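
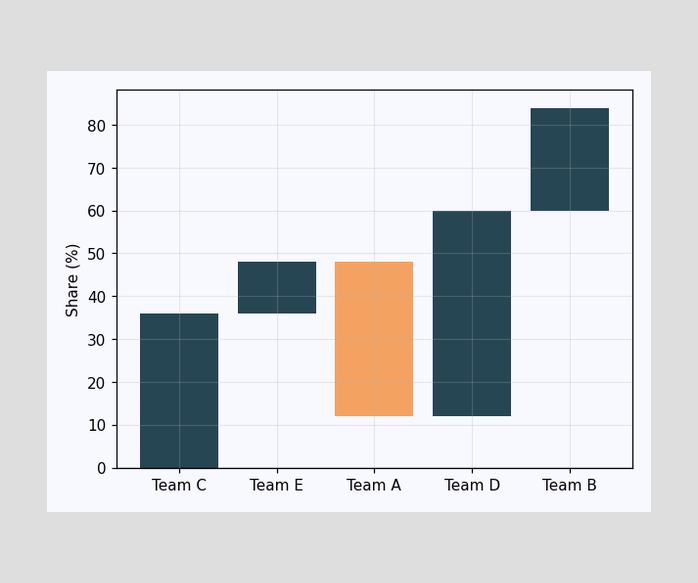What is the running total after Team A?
12%

After Team A the running total reaches 12%.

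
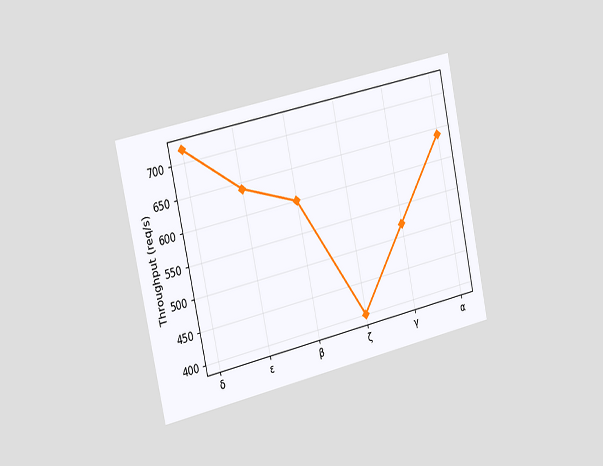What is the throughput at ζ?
400req/s

The chart is tilted about 12° counter-clockwise and viewed slightly from the left. At ζ, the line is at 400req/s.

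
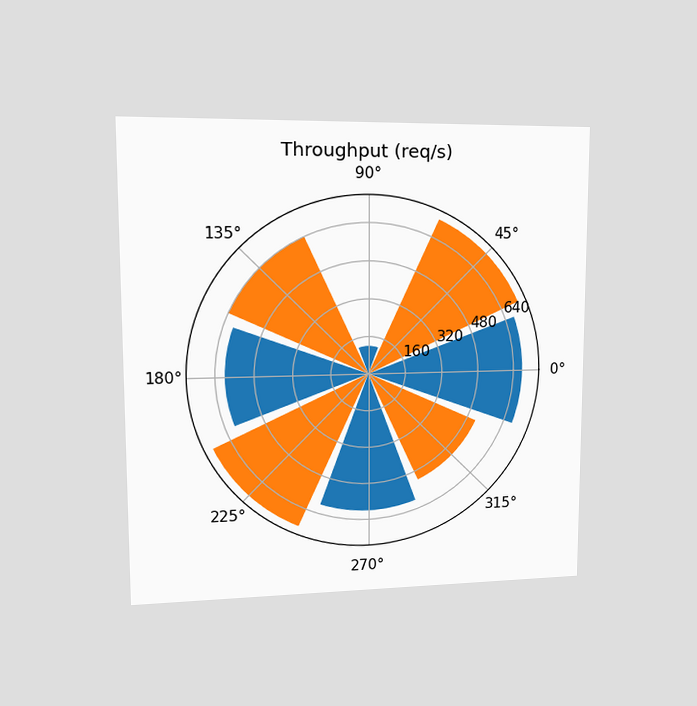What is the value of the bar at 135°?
The chart is viewed at a slight angle. The bar at 135° reaches 640req/s on the radial axis.

640req/s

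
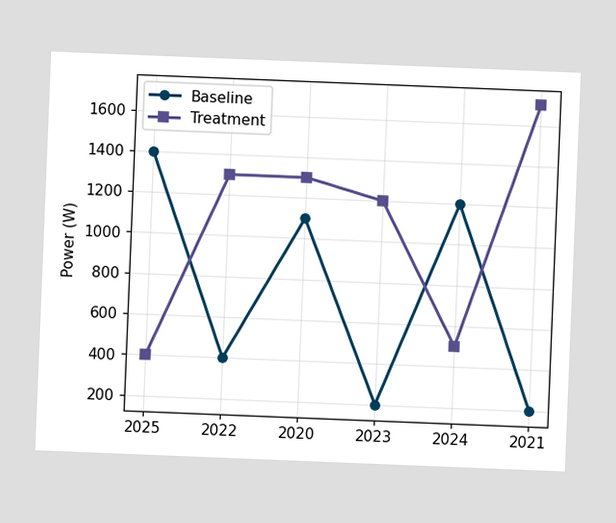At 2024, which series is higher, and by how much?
The chart is tilted about 2° clockwise. At 2024, Baseline sits above the other line by 700W.

Baseline, by 700W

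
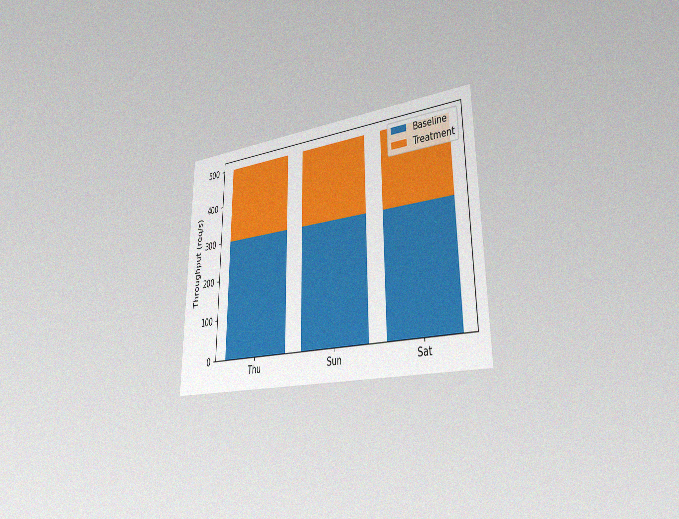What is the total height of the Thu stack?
The chart is viewed slightly from the right, with some photo noise. The Thu stack's top reaches 500req/s on the y-axis.

500req/s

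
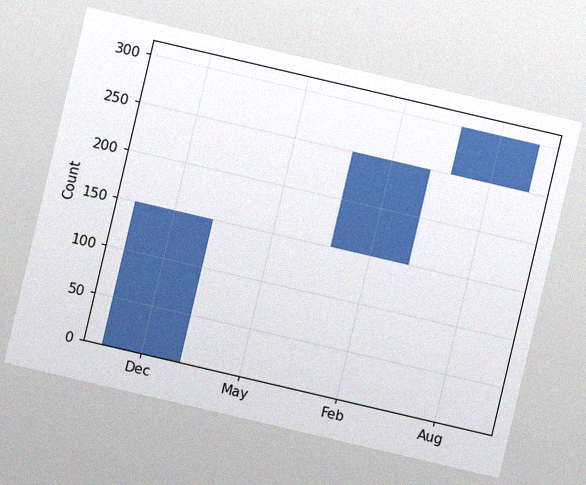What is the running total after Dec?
The chart is tilted about 13° clockwise, with some photo noise. After Dec the running total reaches 150.

150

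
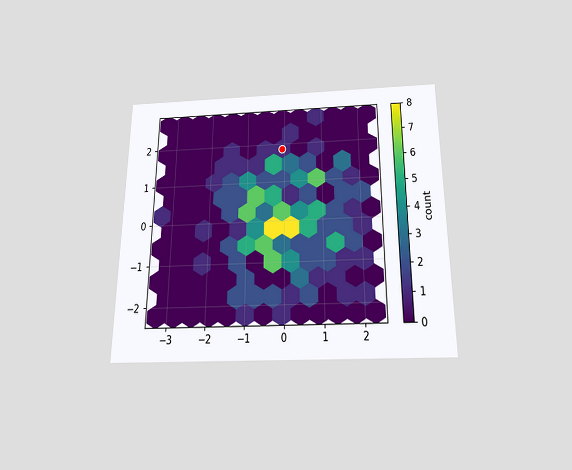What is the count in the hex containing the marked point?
The chart is viewed slightly from below. The marked hex reads 1 on the colorbar.

1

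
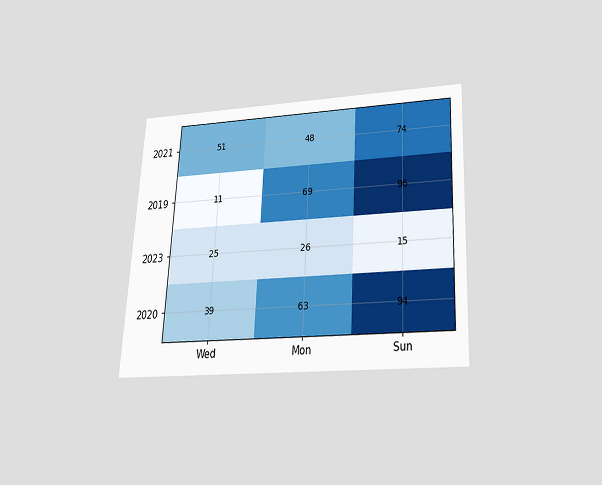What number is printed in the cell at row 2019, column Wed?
11

The chart is tilted about 3° clockwise and viewed slightly from below. The (2019, Wed) cell reads 11.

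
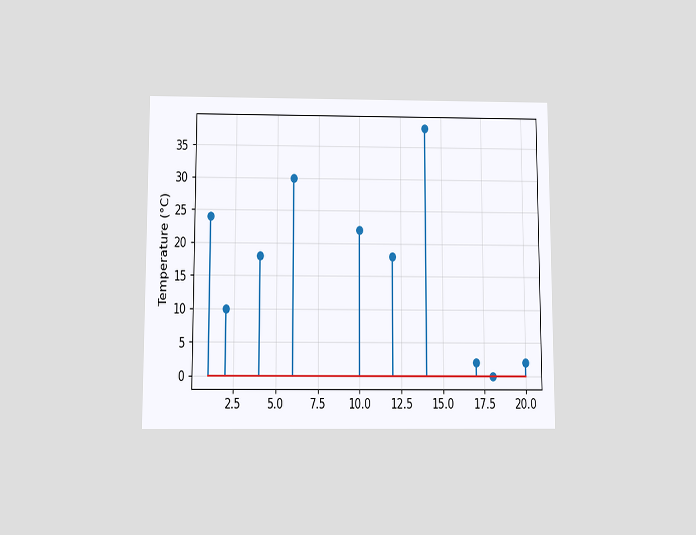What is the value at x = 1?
24°C

The chart is viewed slightly from below. The stem at x=1 reaches 24°C.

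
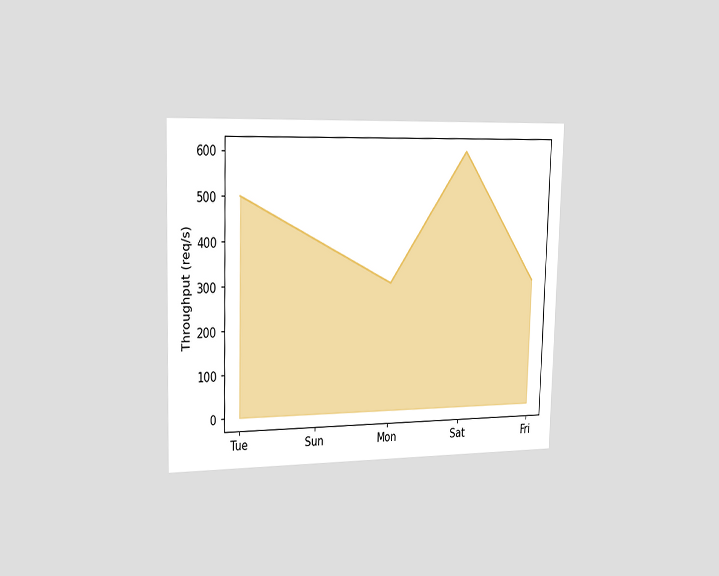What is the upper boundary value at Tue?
500req/s

The chart is viewed slightly from the left. At Tue the upper boundary is at 500req/s.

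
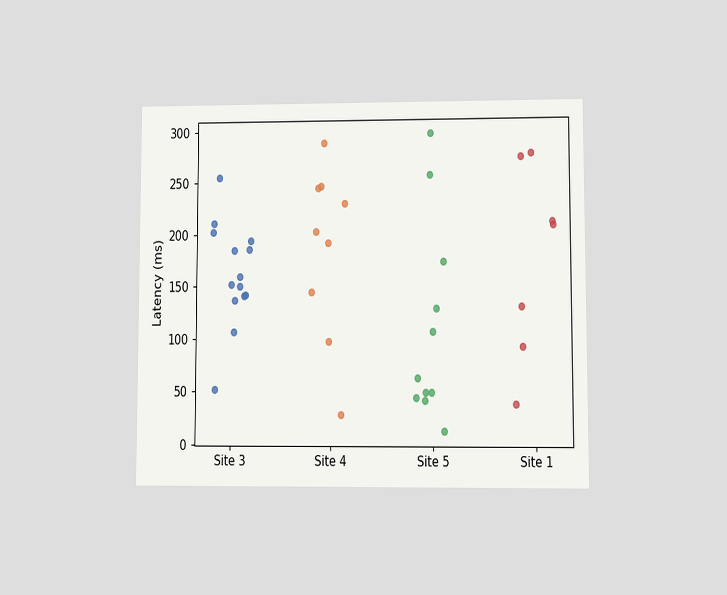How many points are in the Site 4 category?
9

The chart is viewed at a slight angle. Counting the markers in the Site 4 column gives 9.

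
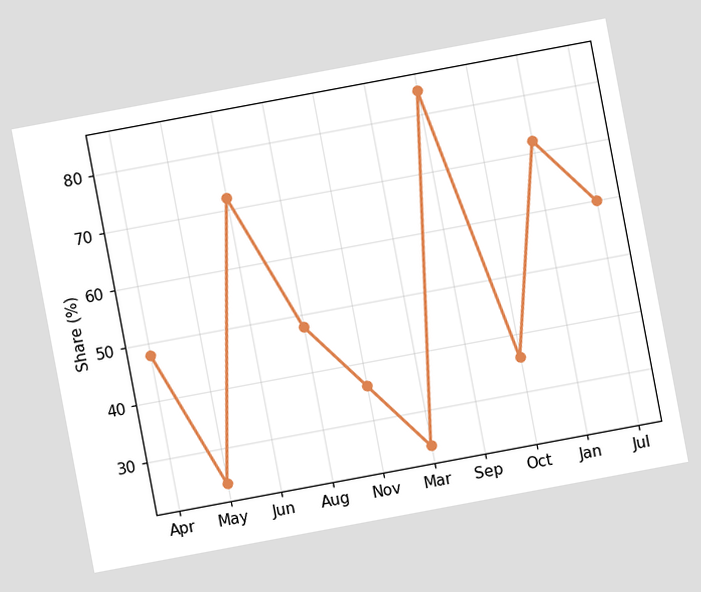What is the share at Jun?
72%

The chart is tilted about 11° counter-clockwise. At Jun, the line is at 72%.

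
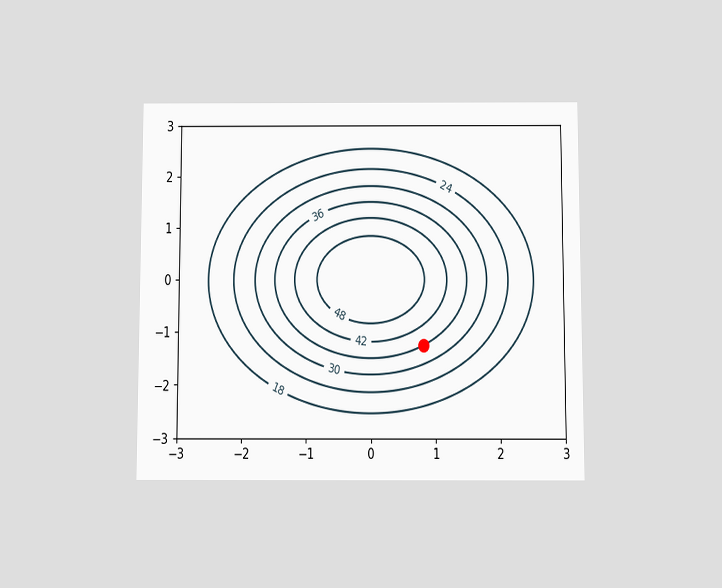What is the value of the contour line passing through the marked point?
The chart is viewed slightly from below. The marked point sits on the contour labelled 36.

36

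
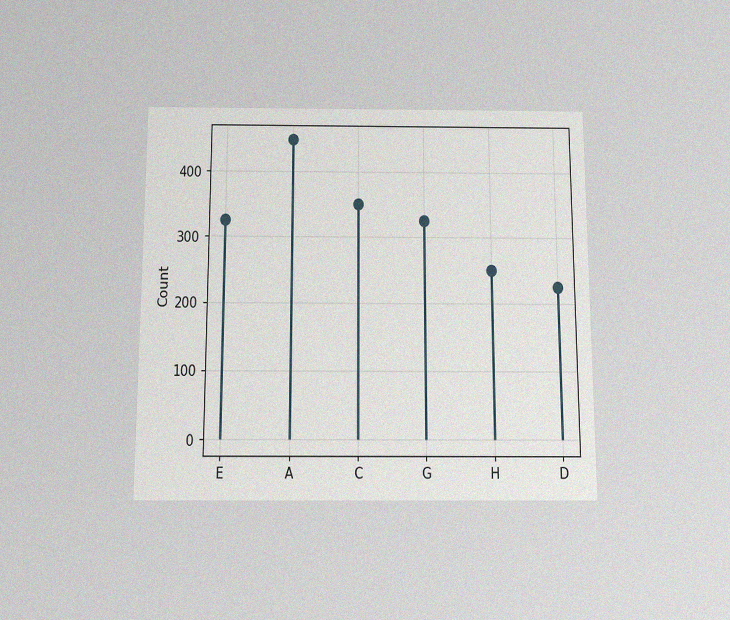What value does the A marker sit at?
450

The chart is viewed slightly from below, with some photo noise. The A marker sits at 450.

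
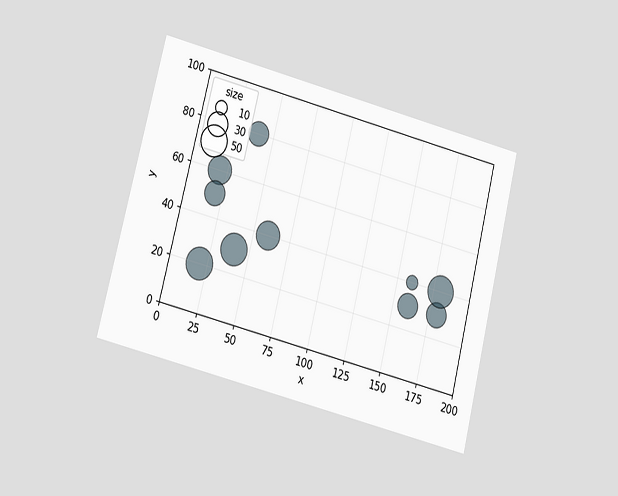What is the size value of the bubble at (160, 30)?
30

The chart is tilted about 14° clockwise and viewed at a slight angle. Matching the bubble at (160, 30) against the size legend gives 30.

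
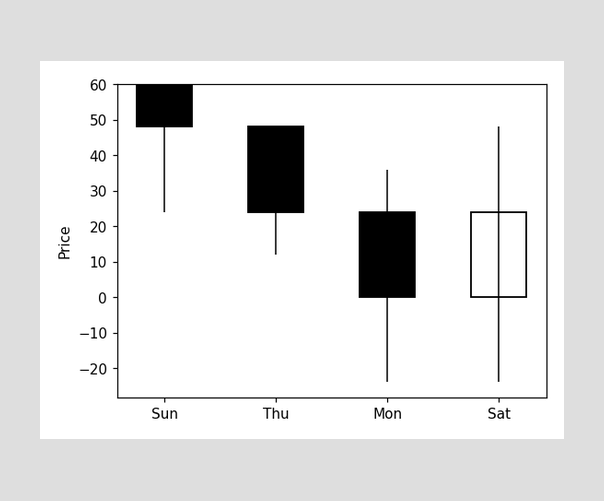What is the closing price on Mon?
The Mon candle closes at 0.

0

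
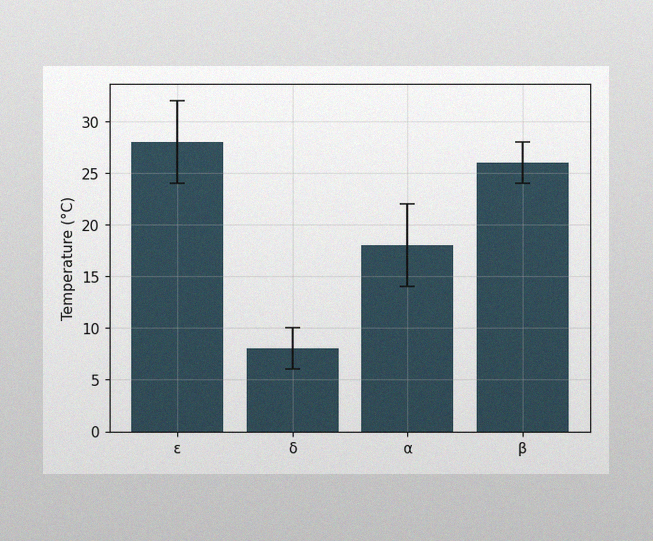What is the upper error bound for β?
28°C

The image has some photo noise and uneven lighting. The β bar's upper whisker reaches 28°C.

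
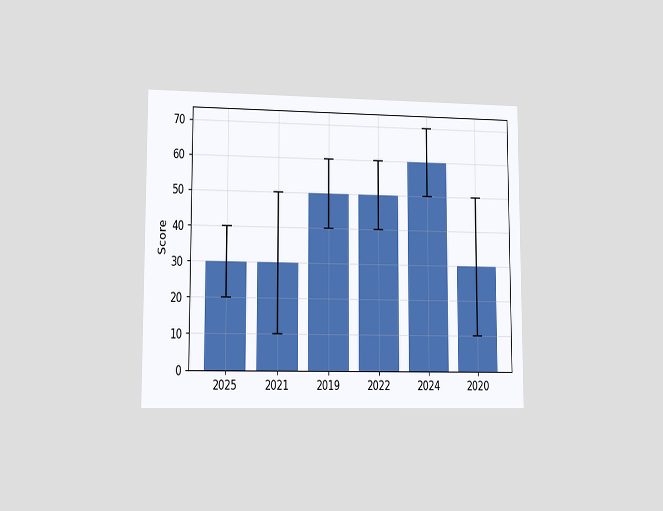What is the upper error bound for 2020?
50

The chart is viewed at a slight angle. The 2020 bar's upper whisker reaches 50.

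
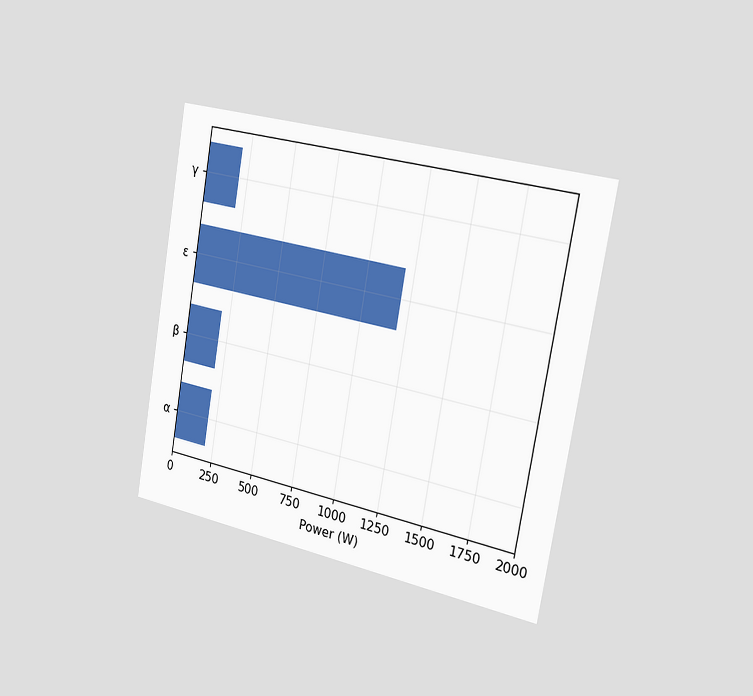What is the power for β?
200W

The chart is tilted about 10° clockwise and viewed slightly from the right. Reading along the chart's x-axis, the β bar reaches 200W.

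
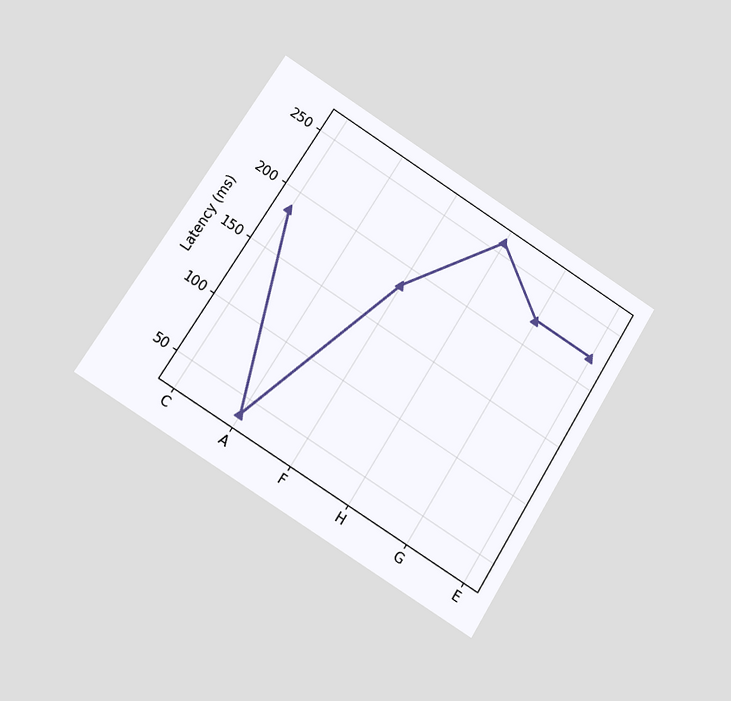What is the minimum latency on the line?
The chart is tilted about 32° clockwise and viewed at a slight angle. The lowest point is at A, and reading across to the y-axis gives 37ms.

37ms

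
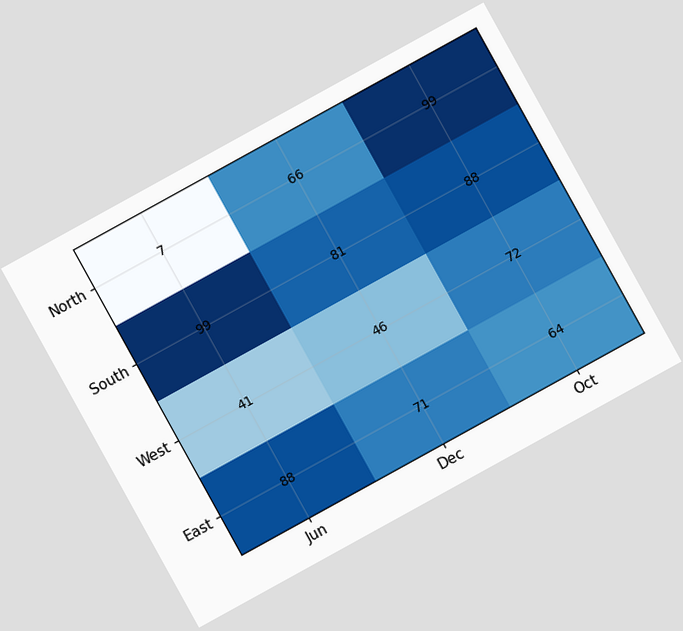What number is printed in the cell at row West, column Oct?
72

The chart is tilted about 29° counter-clockwise. The (West, Oct) cell reads 72.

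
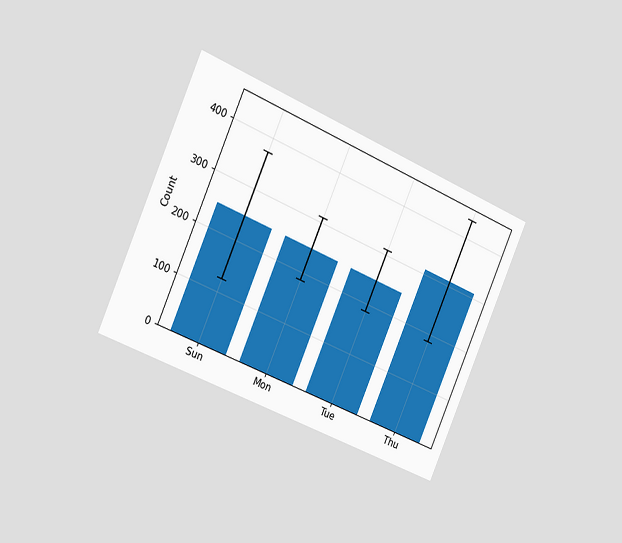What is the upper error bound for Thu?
The chart is tilted about 24° clockwise and viewed slightly from the left. The Thu bar's upper whisker reaches 434.

434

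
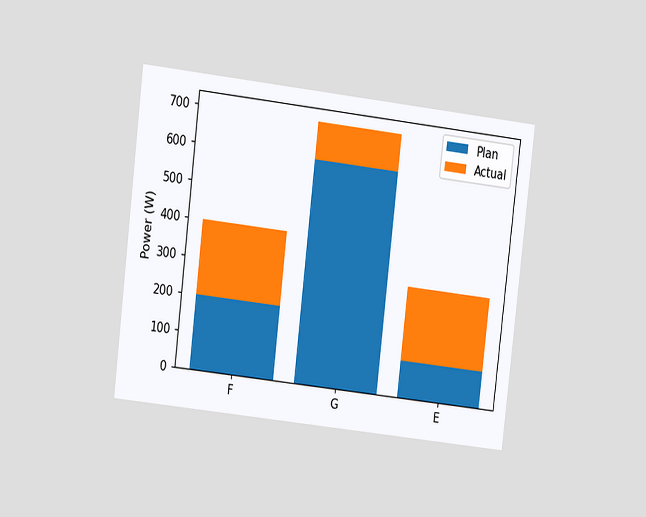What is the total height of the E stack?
The chart is tilted about 7° clockwise and viewed at a slight angle. The E stack's top reaches 300W on the y-axis.

300W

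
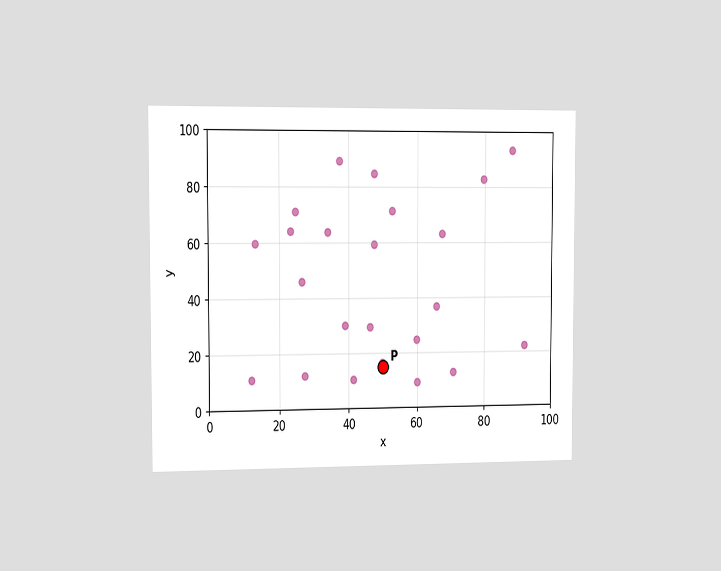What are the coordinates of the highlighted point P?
The chart is viewed slightly from the left. Following the gridlines from P to each axis, P sits at (50, 15).

(50, 15)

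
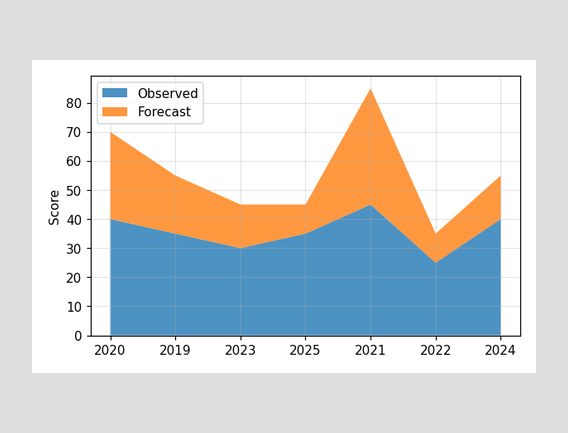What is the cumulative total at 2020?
70

The stacked total at 2020 reaches 70.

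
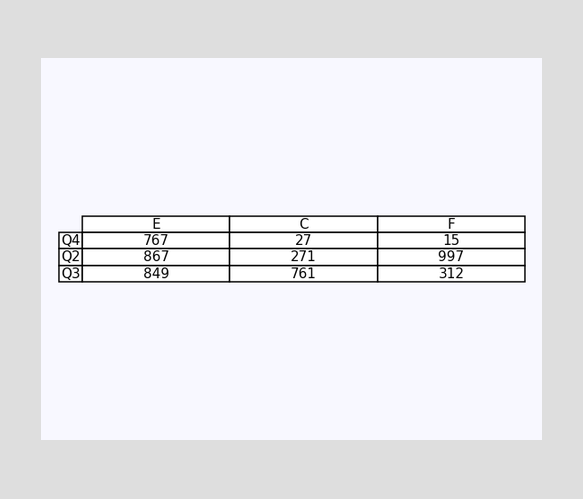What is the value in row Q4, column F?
15

The (Q4, F) cell reads 15.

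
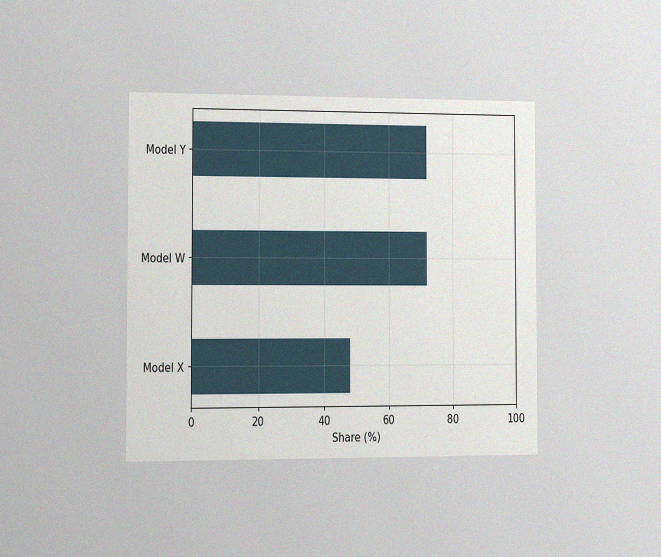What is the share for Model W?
The chart is viewed slightly from the left, with some photo noise. Reading along the chart's x-axis, the Model W bar reaches 72%.

72%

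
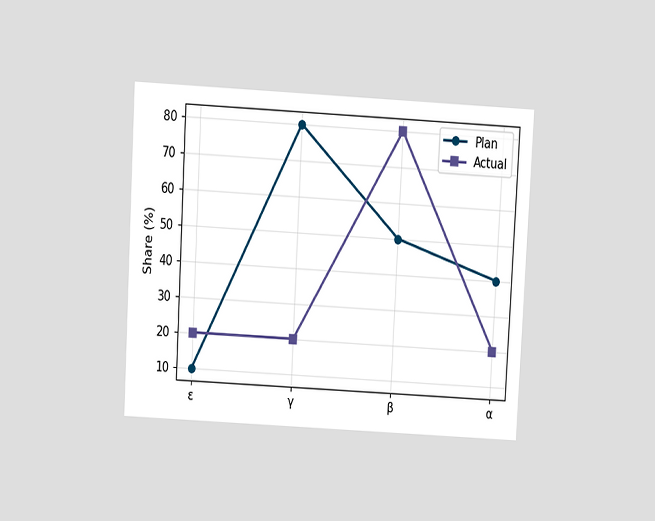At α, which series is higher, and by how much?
Plan, by 20%

The chart is tilted about 3° clockwise and viewed slightly from above. At α, Plan sits above the other line by 20%.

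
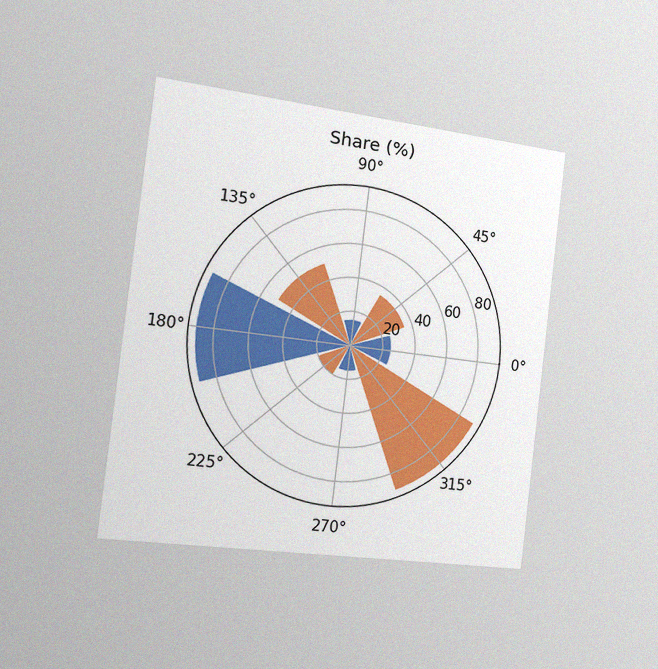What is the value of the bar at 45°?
The chart is tilted about 7° clockwise and viewed slightly from the left, with some photo noise. The bar at 45° reaches 35% on the radial axis.

35%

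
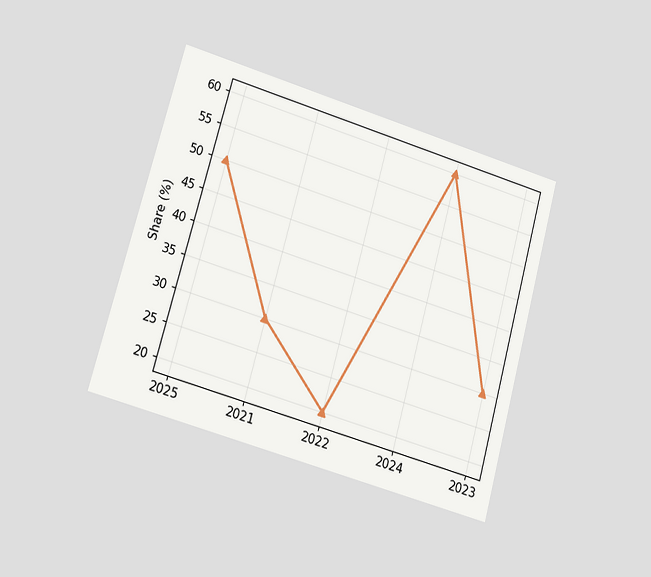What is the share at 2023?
The chart is tilted about 15° clockwise and viewed at a slight angle. At 2023, the line is at 30%.

30%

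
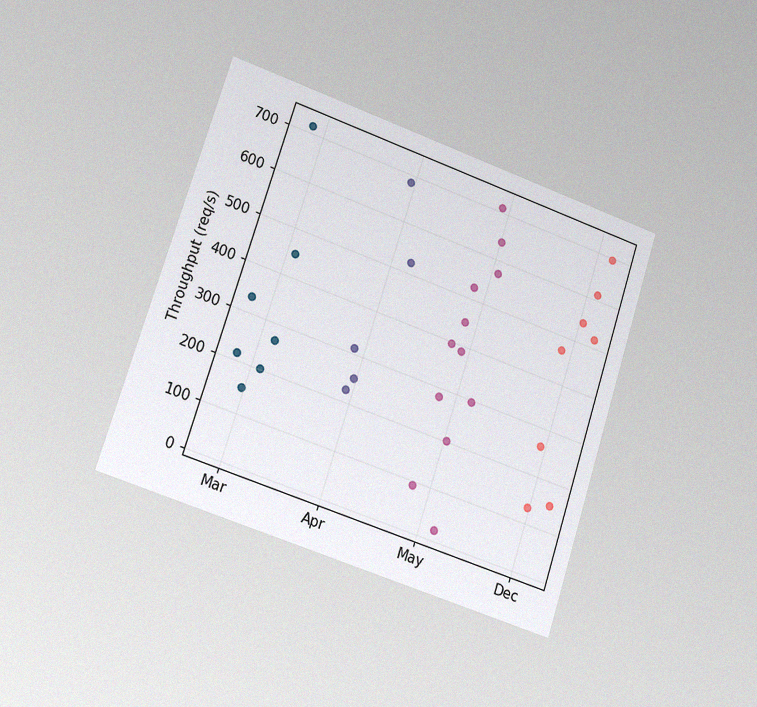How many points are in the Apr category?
5

The chart is tilted about 18° clockwise and viewed slightly from the left, with some photo noise. Counting the markers in the Apr column gives 5.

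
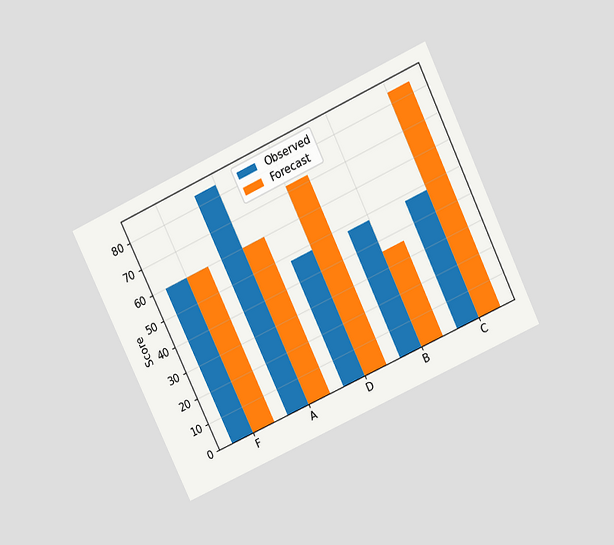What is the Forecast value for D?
The chart is tilted about 25° counter-clockwise and viewed slightly from above. The Forecast bar at D reaches 72 on the y-axis.

72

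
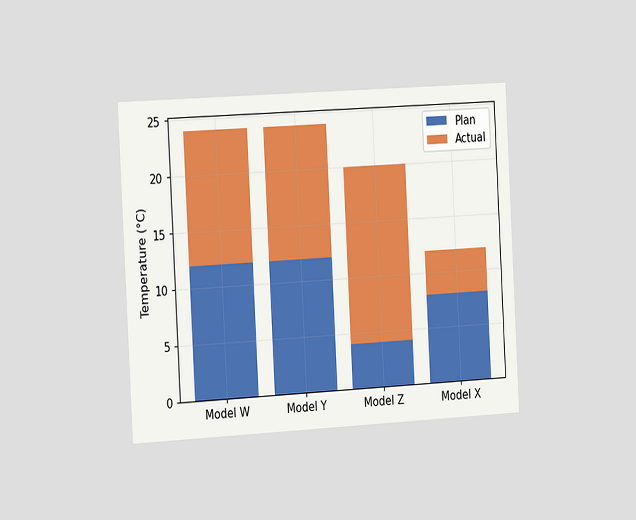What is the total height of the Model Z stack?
20°C

The chart is tilted about 3° counter-clockwise and viewed slightly from the left. The Model Z stack's top reaches 20°C on the y-axis.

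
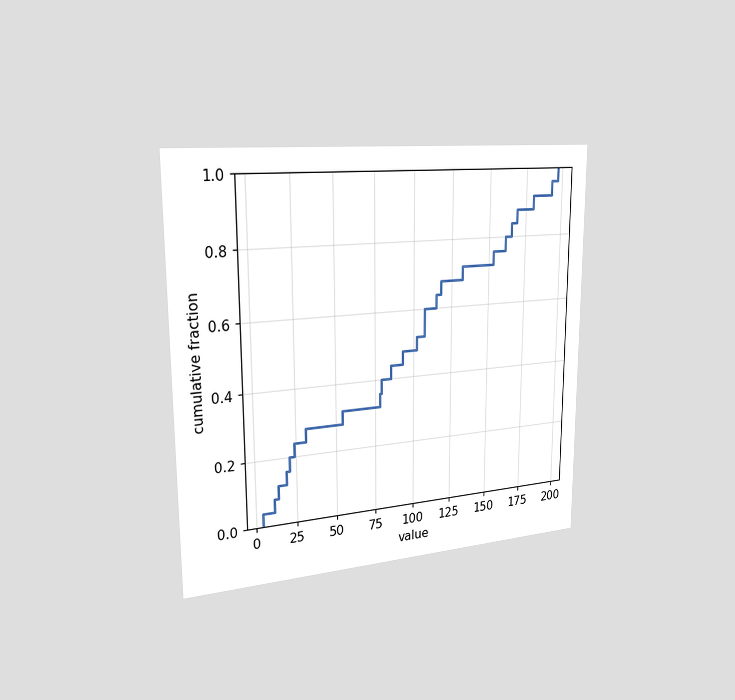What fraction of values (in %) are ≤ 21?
20%

The chart is viewed slightly from the left. At x=21 the ECDF step is at 20%.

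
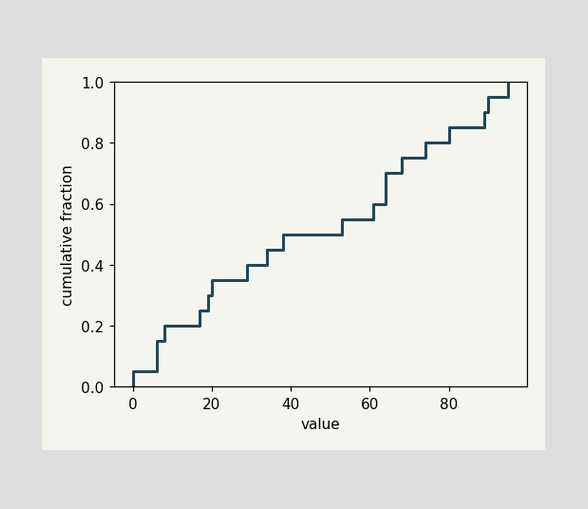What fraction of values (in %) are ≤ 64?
70%

At x=64 the ECDF step is at 70%.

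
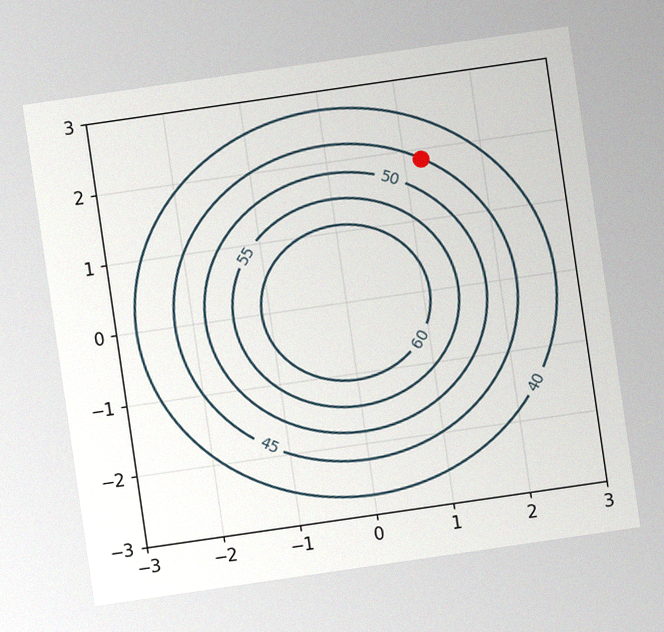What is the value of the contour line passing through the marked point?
45

The chart is tilted about 8° counter-clockwise, with some photo noise. The marked point sits on the contour labelled 45.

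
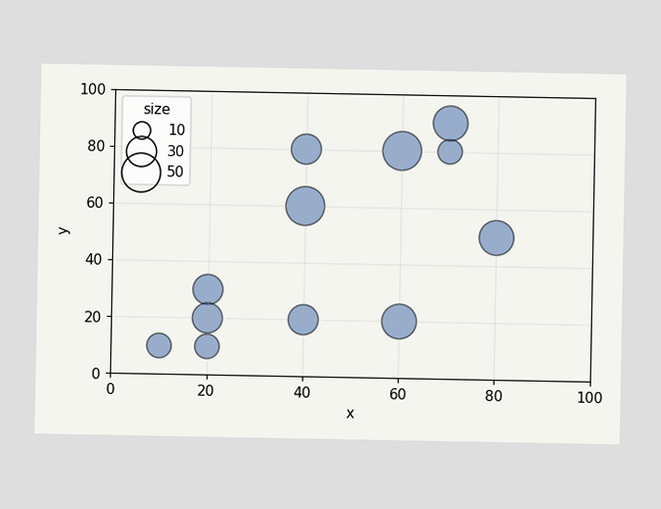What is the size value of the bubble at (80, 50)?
Matching the bubble at (80, 50) against the size legend gives 40.

40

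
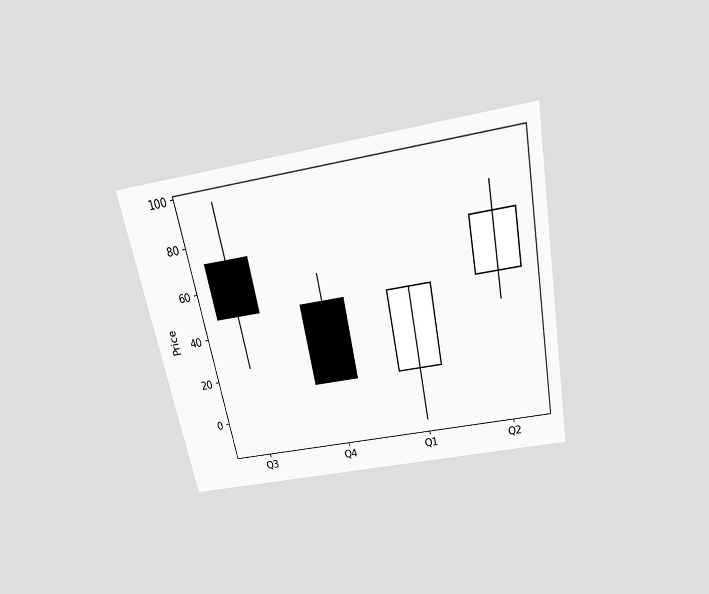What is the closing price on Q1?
The chart is tilted about 11° counter-clockwise and viewed slightly from above. The Q1 candle closes at 48.

48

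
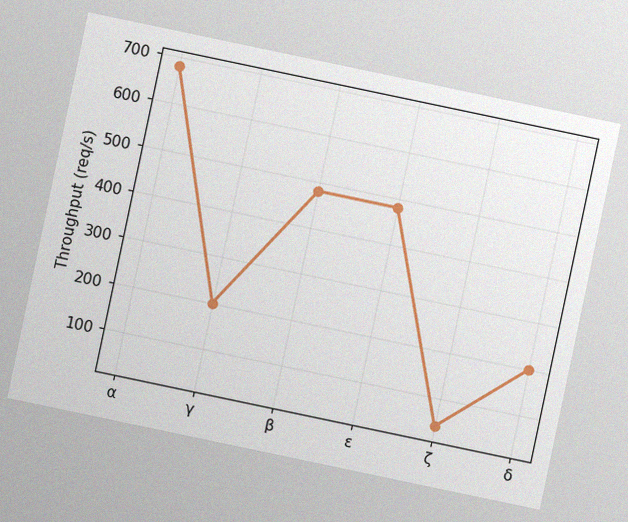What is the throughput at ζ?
40req/s

The chart is tilted about 12° clockwise, with some photo noise. At ζ, the line is at 40req/s.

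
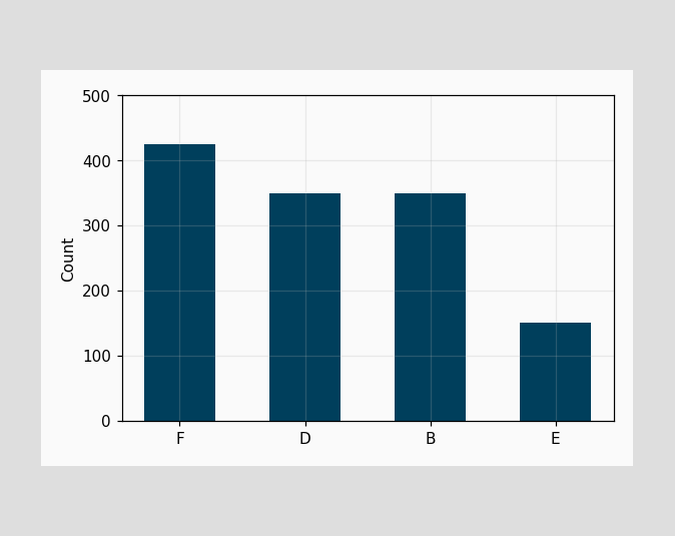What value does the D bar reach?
350

Reading along the chart's y-axis, the D bar reaches 350.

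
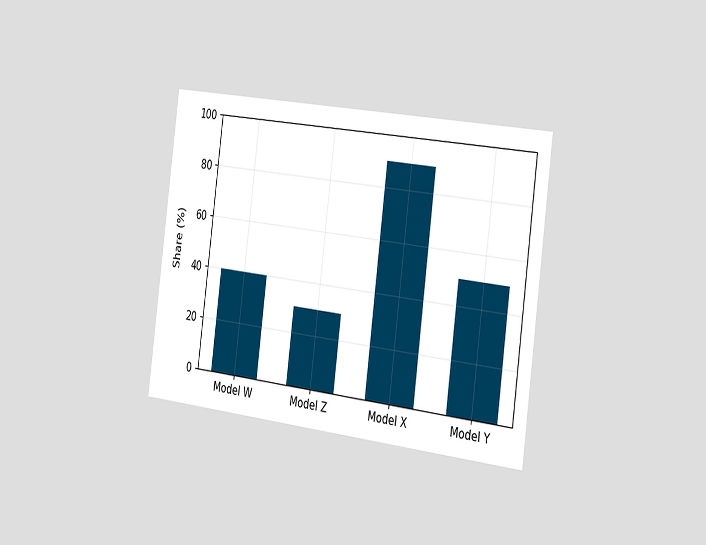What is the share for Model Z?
The chart is tilted about 7° clockwise and viewed slightly from the right. Reading along the chart's y-axis, the Model Z bar reaches 30%.

30%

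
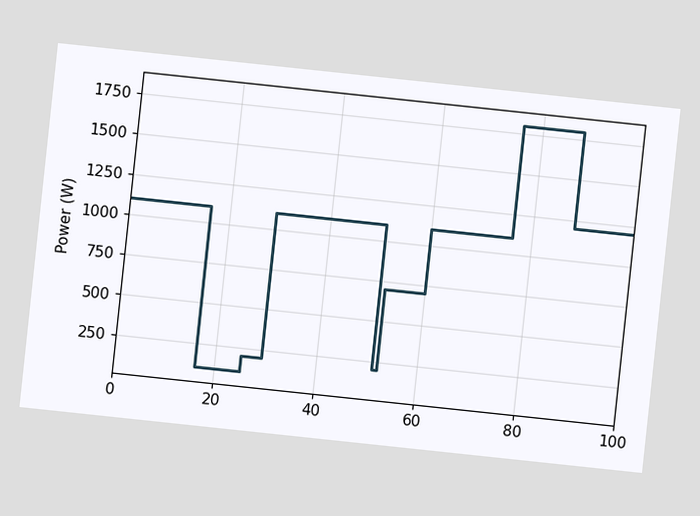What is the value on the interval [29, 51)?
1100W

The chart is tilted about 6° clockwise. On [29, 51) the step sits at 1100W.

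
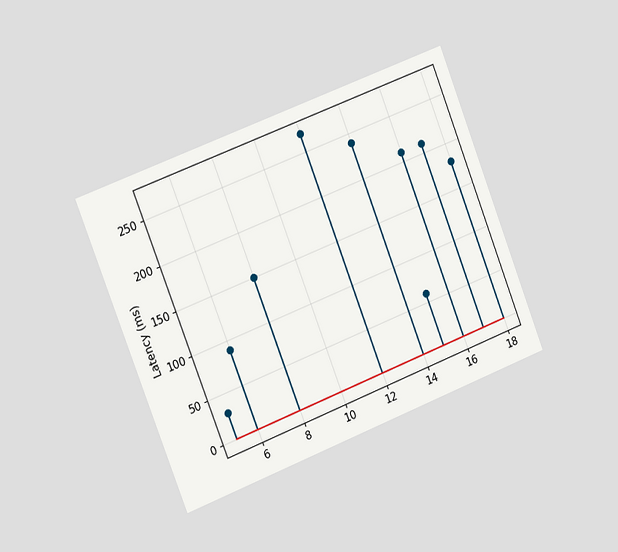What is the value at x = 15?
60ms

The chart is tilted about 21° counter-clockwise and viewed slightly from the left. The stem at x=15 reaches 60ms.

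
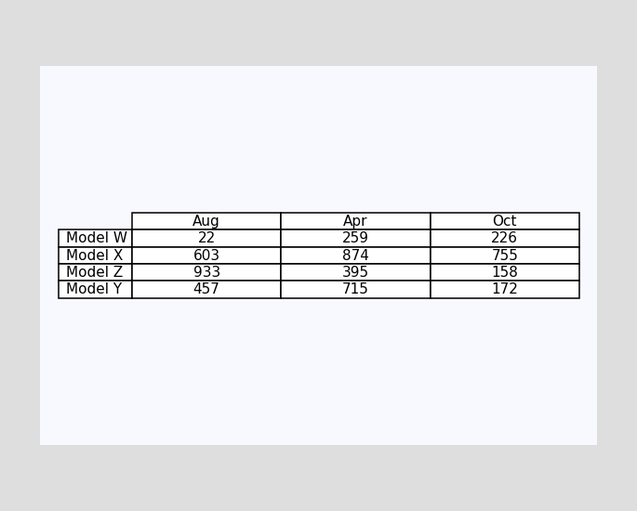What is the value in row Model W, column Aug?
The (Model W, Aug) cell reads 22.

22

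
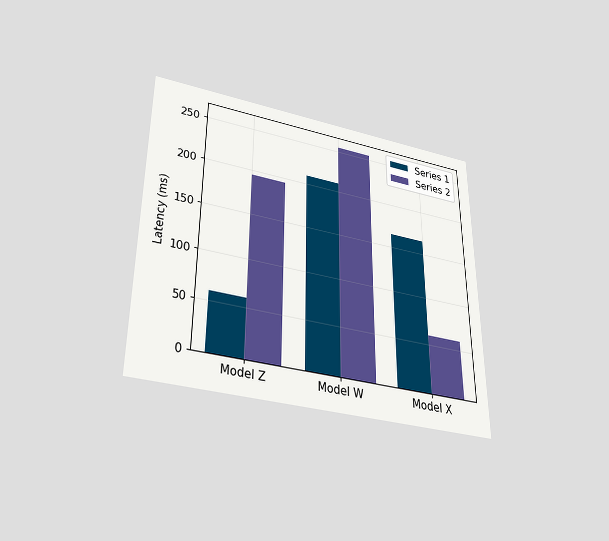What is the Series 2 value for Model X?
60ms

The chart is viewed slightly from below. The Series 2 bar at Model X reaches 60ms on the y-axis.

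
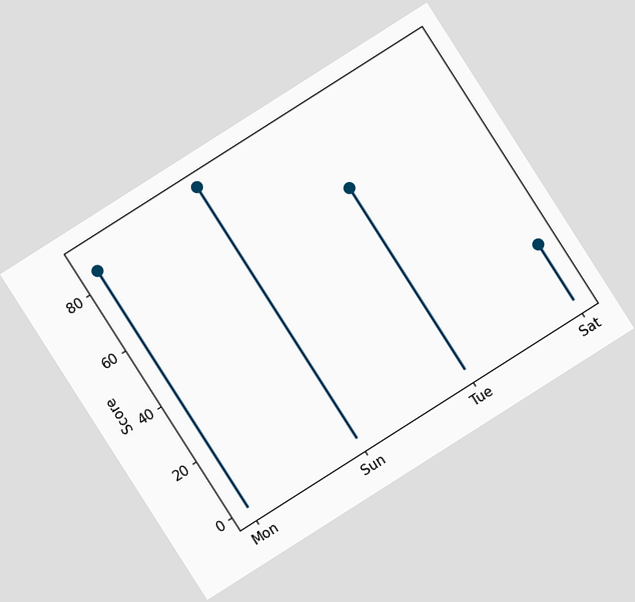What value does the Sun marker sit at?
The chart is tilted about 32° counter-clockwise. The Sun marker sits at 90.

90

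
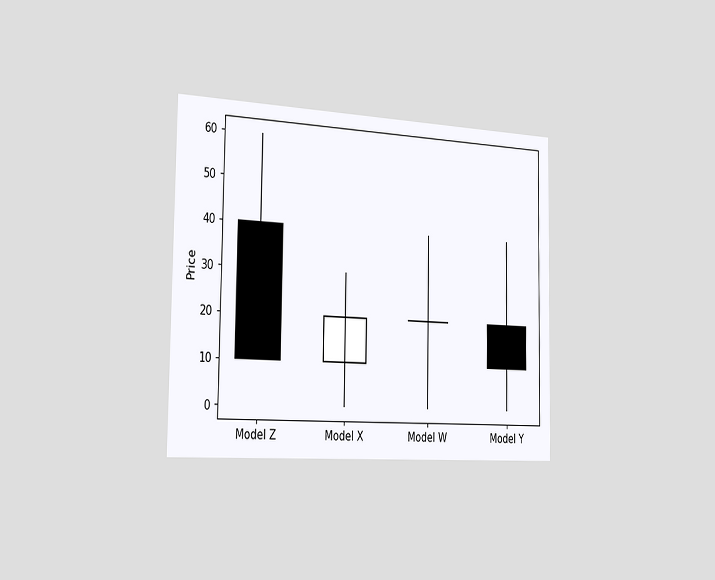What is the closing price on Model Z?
10

The chart is viewed slightly from the left. The Model Z candle closes at 10.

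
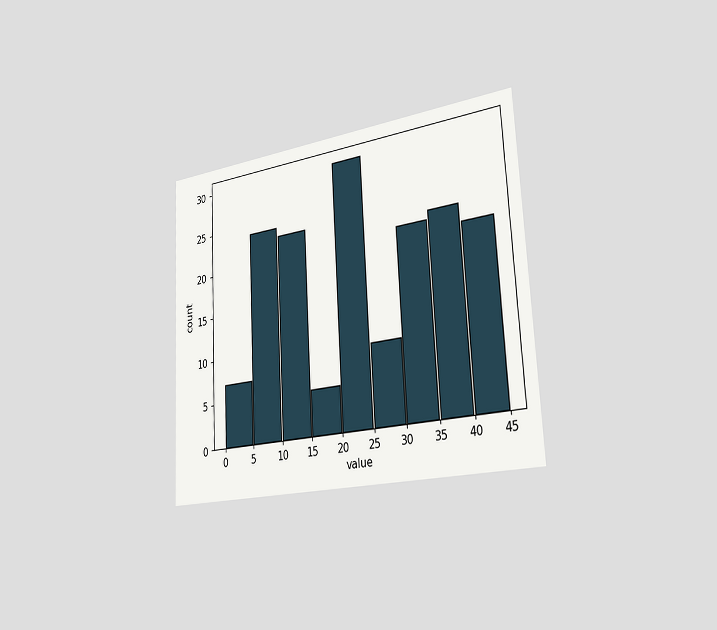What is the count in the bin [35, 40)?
The chart is tilted about 3° counter-clockwise and viewed slightly from the right. The [35, 40) bin has height 22.

22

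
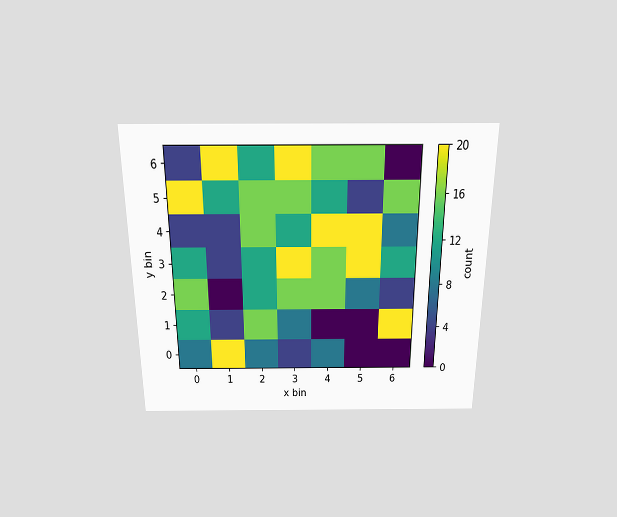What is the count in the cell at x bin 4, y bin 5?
The chart is viewed slightly from above. Matching the cell (4, 5) against the colorbar gives 12.

12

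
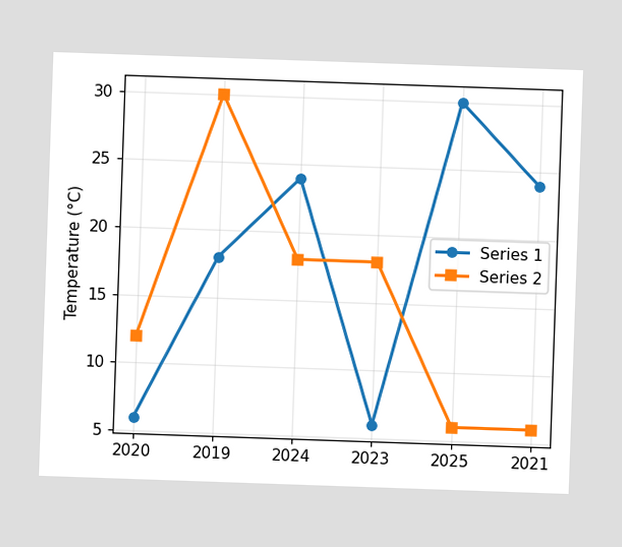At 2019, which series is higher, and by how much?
Series 2, by 12°C

At 2019, Series 2 sits above the other line by 12°C.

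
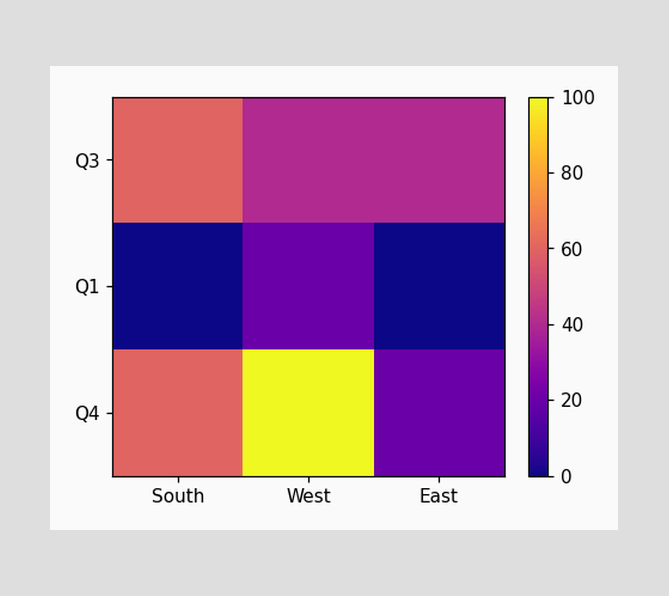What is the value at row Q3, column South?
Matching cell (Q3, South) against the colorbar gives 60.

60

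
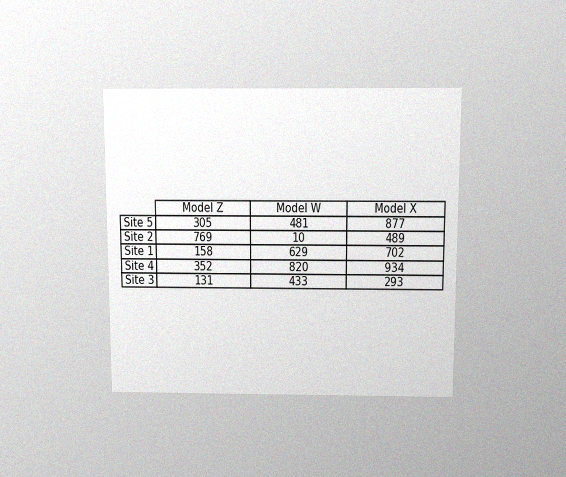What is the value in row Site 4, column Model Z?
The chart is viewed slightly from above, with some photo noise. The (Site 4, Model Z) cell reads 352.

352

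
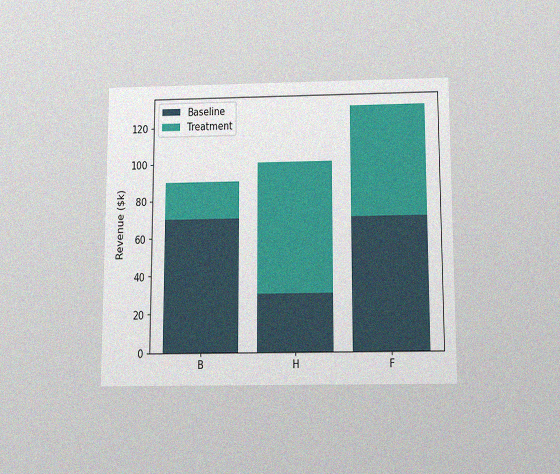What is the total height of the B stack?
The chart is viewed slightly from below, with some photo noise. The B stack's top reaches $90k on the y-axis.

$90k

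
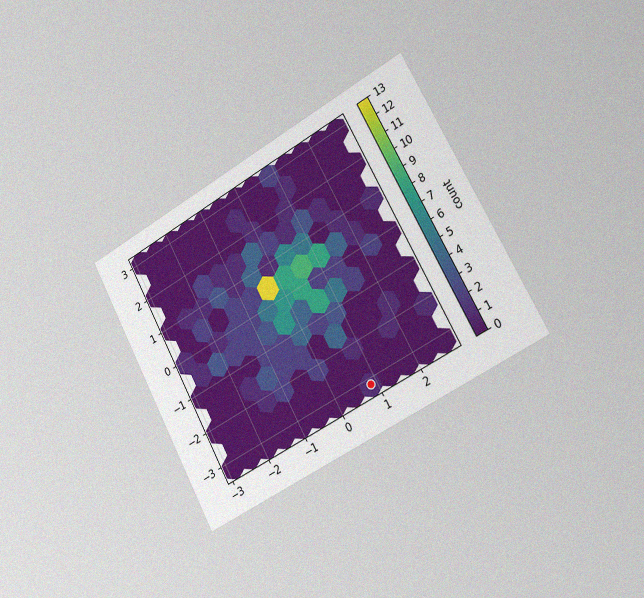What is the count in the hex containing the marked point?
1

The chart is tilted about 28° counter-clockwise and viewed slightly from the right, with some photo noise. The marked hex reads 1 on the colorbar.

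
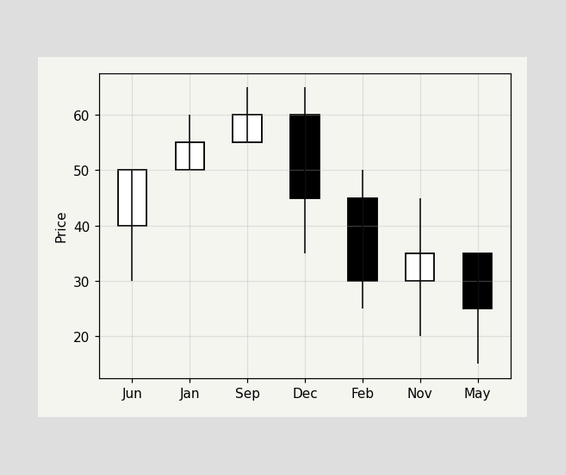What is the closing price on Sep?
60

The Sep candle closes at 60.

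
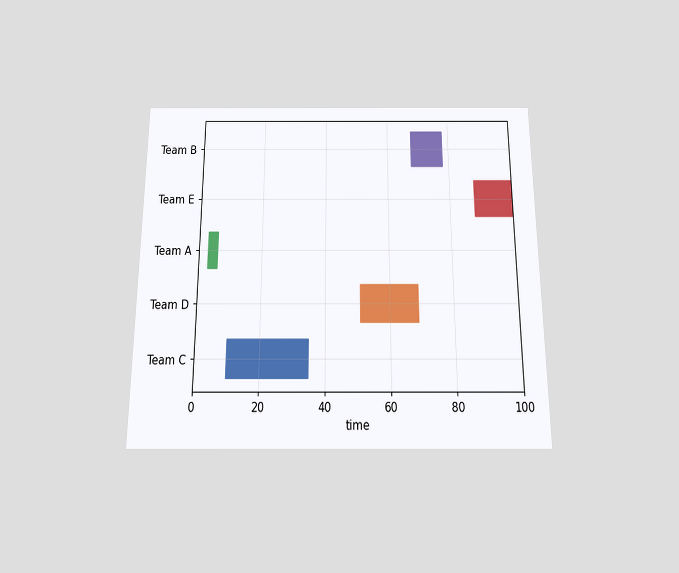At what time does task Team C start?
The chart is viewed slightly from below. The Team C bar begins at t=10.

10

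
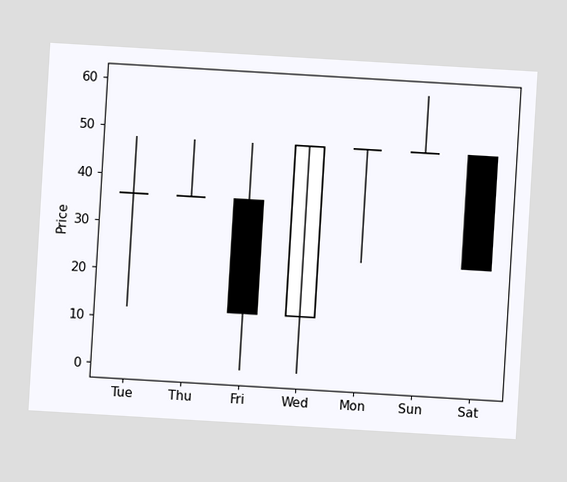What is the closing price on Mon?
The chart is tilted about 3° clockwise. The Mon candle closes at 48.

48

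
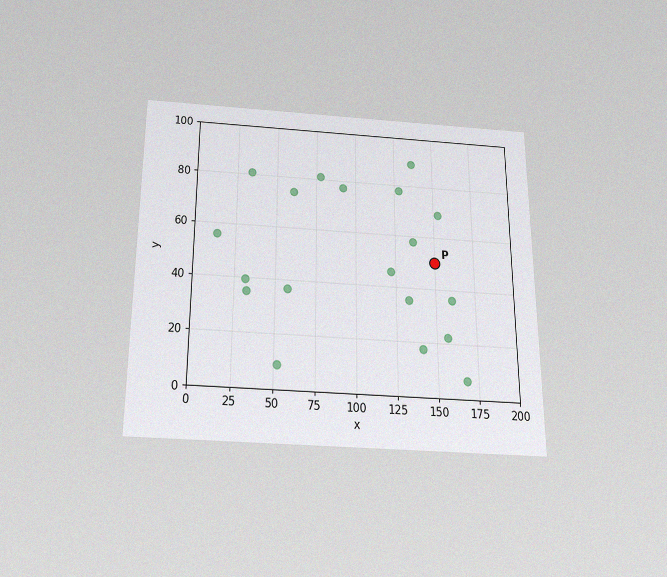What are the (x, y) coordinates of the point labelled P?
(150, 50)

The chart is viewed slightly from below, with some photo noise. Following the gridlines from P to each axis, P sits at (150, 50).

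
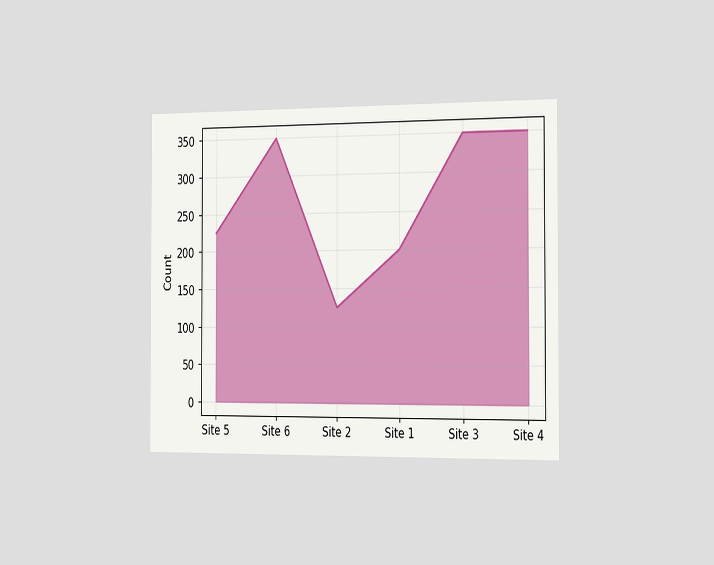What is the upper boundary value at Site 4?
350

The chart is viewed slightly from the right. At Site 4 the upper boundary is at 350.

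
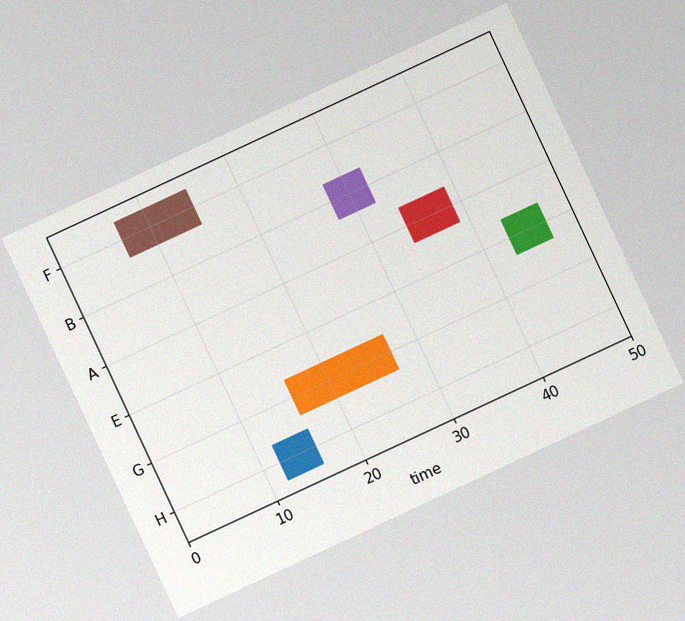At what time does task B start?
28

The chart is tilted about 25° counter-clockwise, with some photo noise. The B bar begins at t=28.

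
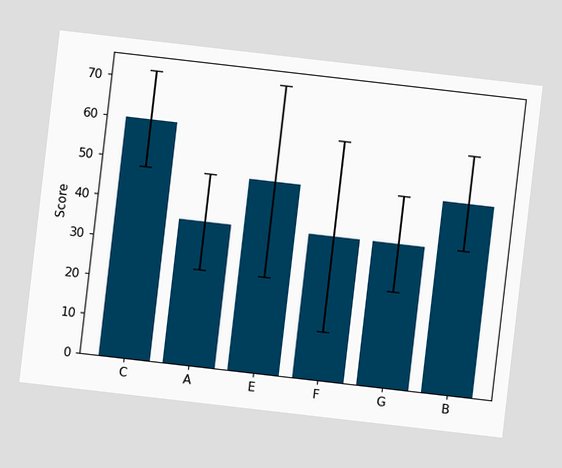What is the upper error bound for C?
The chart is tilted about 7° clockwise. The C bar's upper whisker reaches 72.

72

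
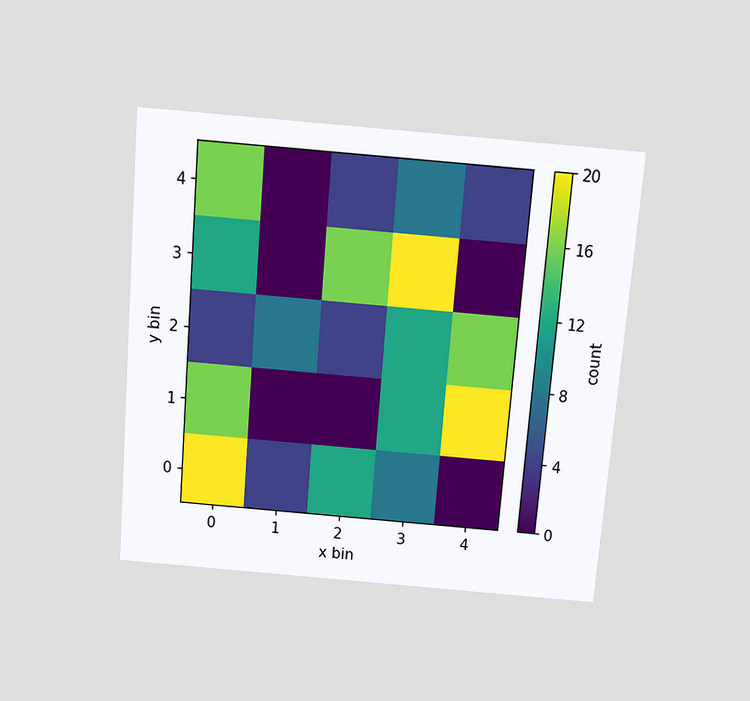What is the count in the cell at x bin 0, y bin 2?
4

The chart is tilted about 5° clockwise and viewed slightly from above. Matching the cell (0, 2) against the colorbar gives 4.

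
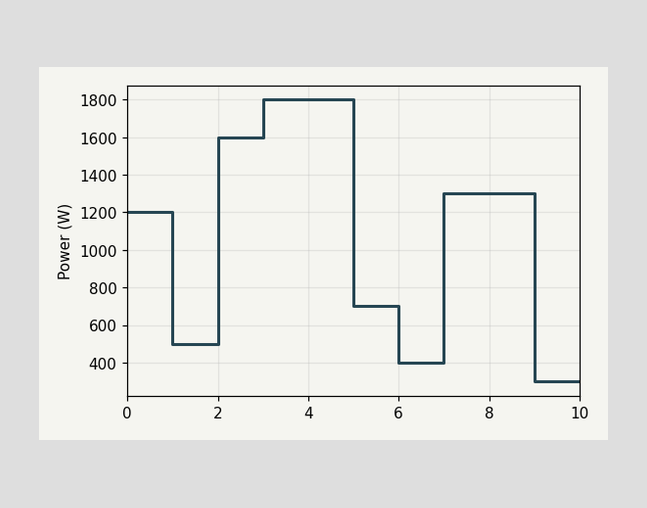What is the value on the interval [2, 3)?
1600W

On [2, 3) the step sits at 1600W.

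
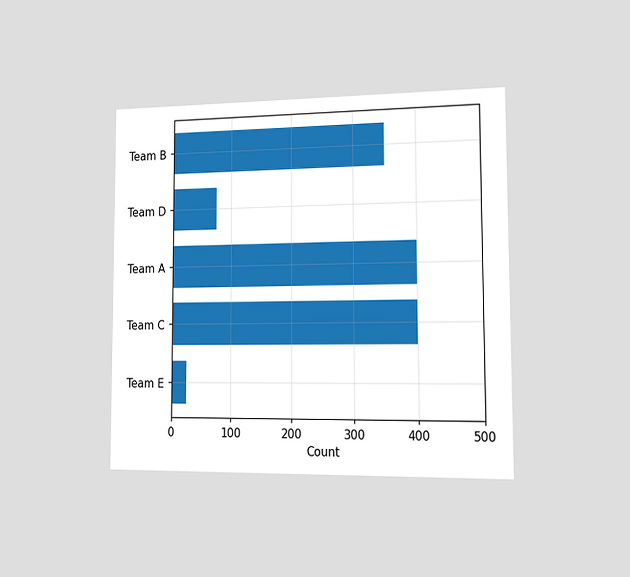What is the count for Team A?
400

The chart is viewed slightly from the right. Reading along the chart's x-axis, the Team A bar reaches 400.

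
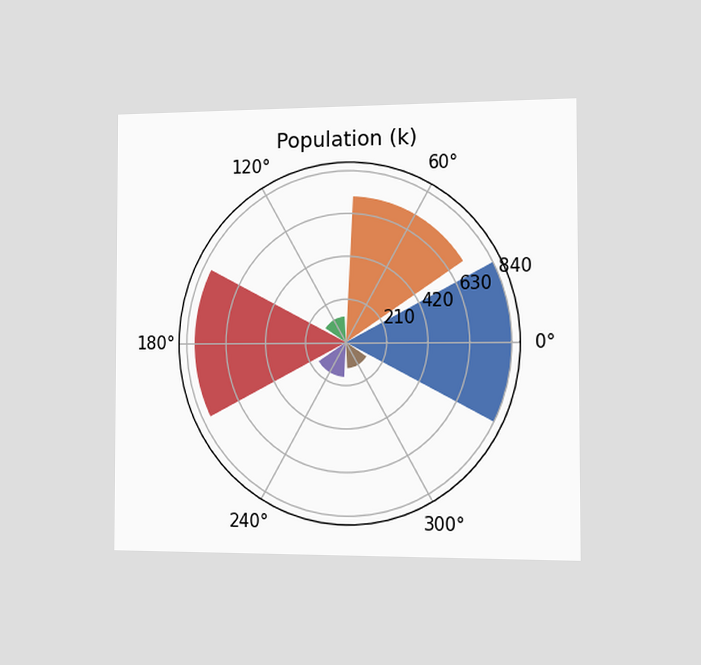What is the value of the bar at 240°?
168k

The chart is viewed slightly from the right. The bar at 240° reaches 168k on the radial axis.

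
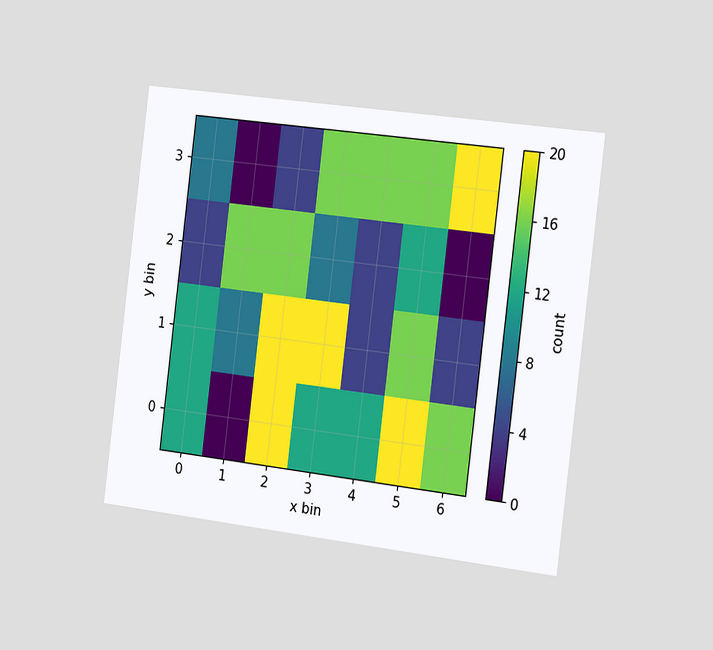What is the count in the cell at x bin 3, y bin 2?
The chart is tilted about 7° clockwise and viewed slightly from the right. Matching the cell (3, 2) against the colorbar gives 8.

8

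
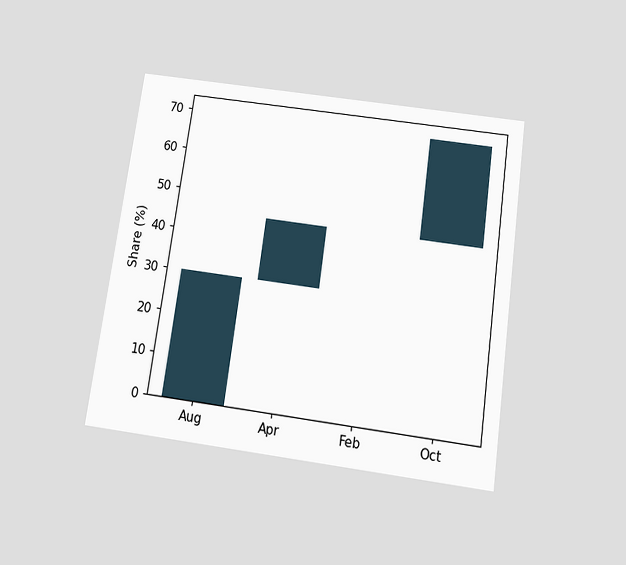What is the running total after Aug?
30%

The chart is tilted about 8° clockwise and viewed slightly from below. After Aug the running total reaches 30%.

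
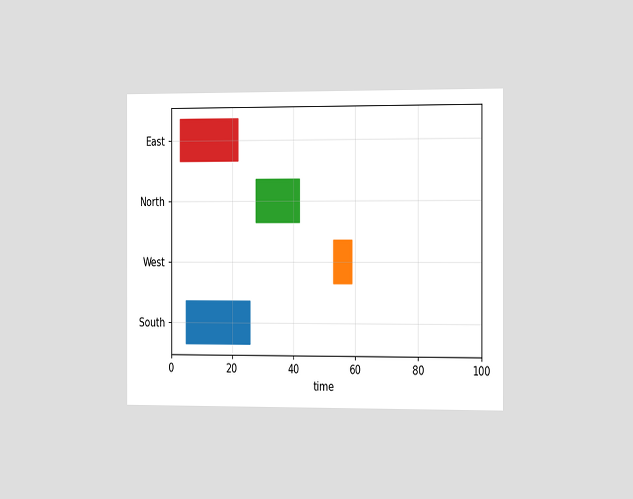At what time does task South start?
5

The chart is viewed slightly from the right. The South bar begins at t=5.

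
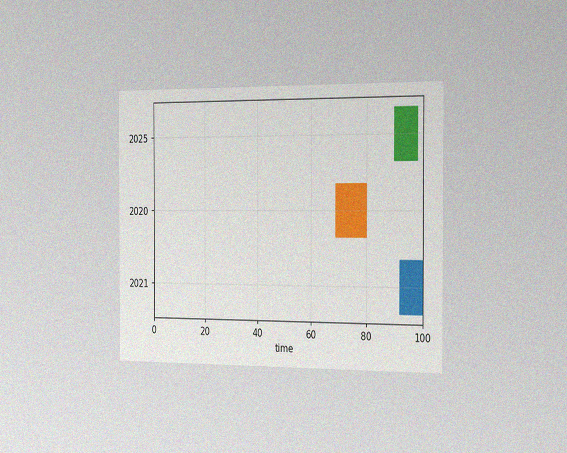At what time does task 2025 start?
The chart is viewed slightly from the right, with some photo noise. The 2025 bar begins at t=90.

90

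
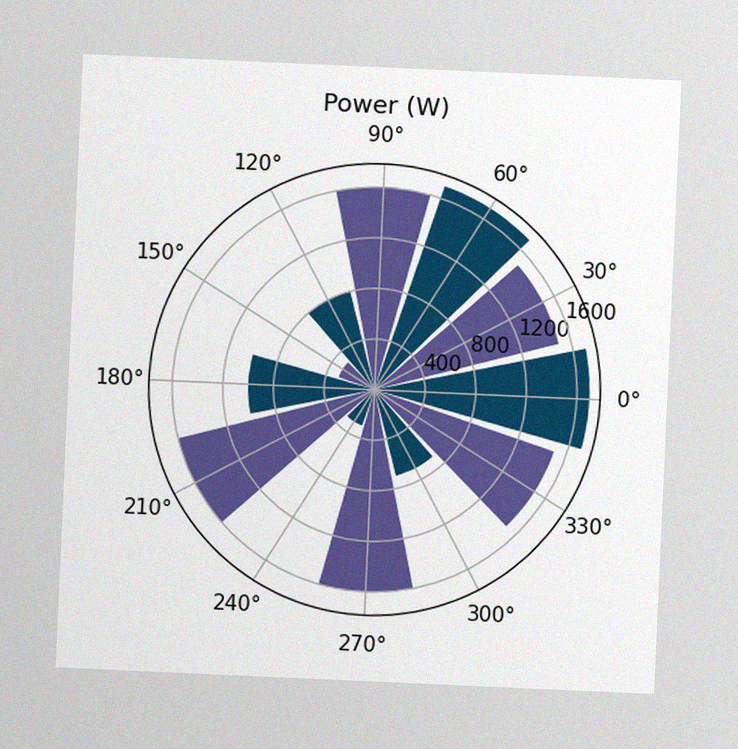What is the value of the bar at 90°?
The chart is tilted about 3° clockwise, with some photo noise. The bar at 90° reaches 1600W on the radial axis.

1600W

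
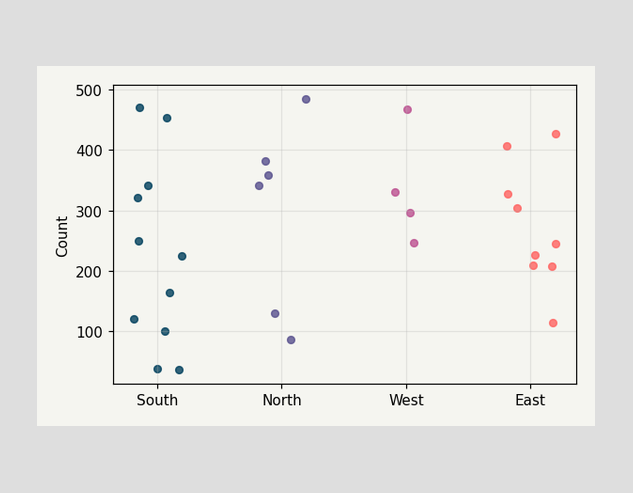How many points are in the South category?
Counting the markers in the South column gives 11.

11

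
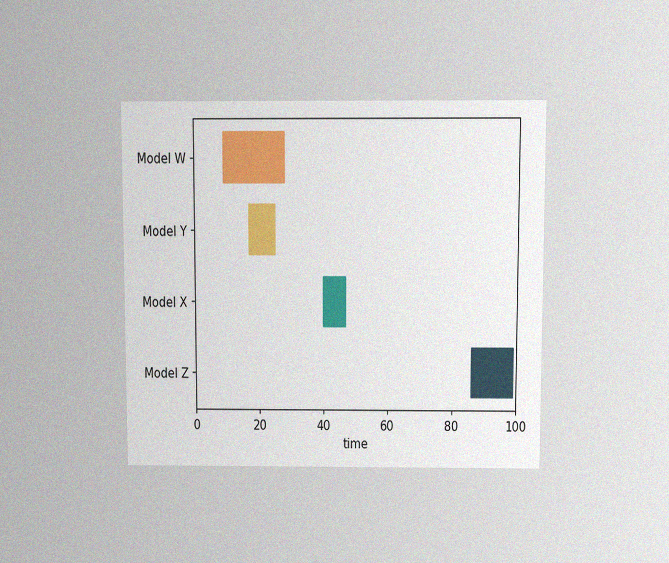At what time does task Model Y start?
17

The chart is viewed slightly from above, with some photo noise. The Model Y bar begins at t=17.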